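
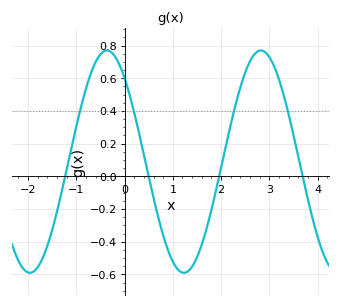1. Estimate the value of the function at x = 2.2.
0.32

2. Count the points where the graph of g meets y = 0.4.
4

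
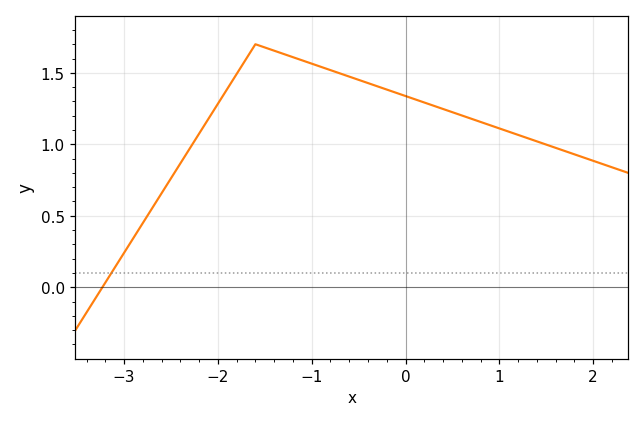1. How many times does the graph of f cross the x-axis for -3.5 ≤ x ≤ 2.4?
1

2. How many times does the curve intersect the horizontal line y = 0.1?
1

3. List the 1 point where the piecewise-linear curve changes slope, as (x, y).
(-1.6, 1.7)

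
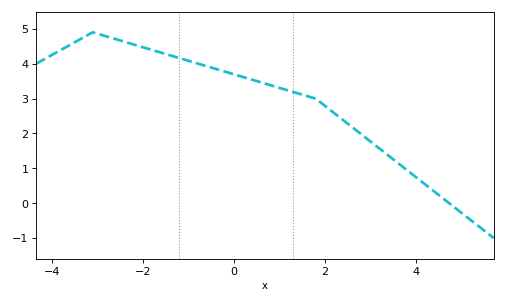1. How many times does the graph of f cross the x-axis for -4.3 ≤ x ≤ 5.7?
1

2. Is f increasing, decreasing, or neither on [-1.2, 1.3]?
decreasing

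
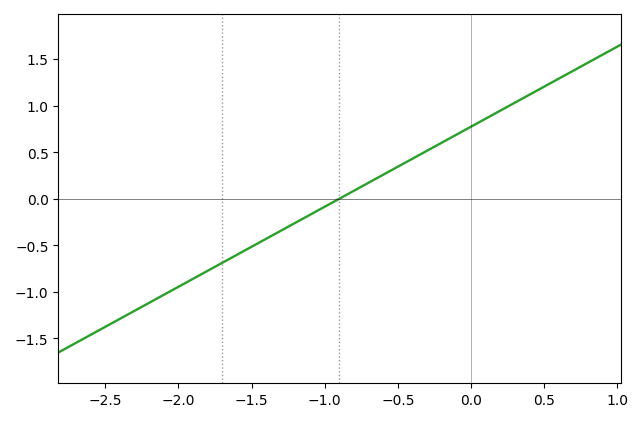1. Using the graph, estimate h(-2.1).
-1.05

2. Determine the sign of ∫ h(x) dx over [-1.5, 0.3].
positive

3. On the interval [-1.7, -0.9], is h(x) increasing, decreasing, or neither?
increasing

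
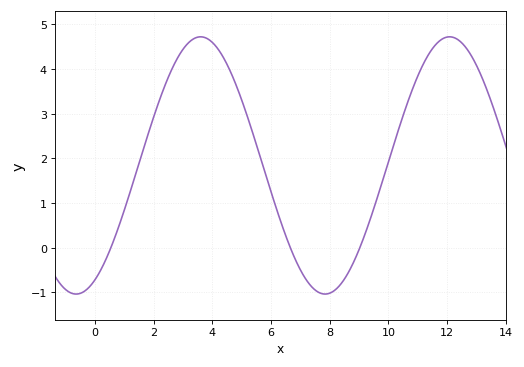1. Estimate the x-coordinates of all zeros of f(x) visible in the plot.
0.6, 6.6, 9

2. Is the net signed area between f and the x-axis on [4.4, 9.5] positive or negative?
positive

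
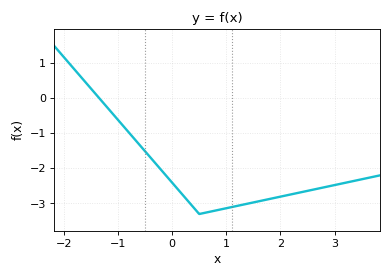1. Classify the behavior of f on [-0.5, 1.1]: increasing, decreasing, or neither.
neither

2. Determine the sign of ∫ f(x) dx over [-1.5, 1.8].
negative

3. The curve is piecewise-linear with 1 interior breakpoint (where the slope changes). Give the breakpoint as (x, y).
(0.5, -3.3)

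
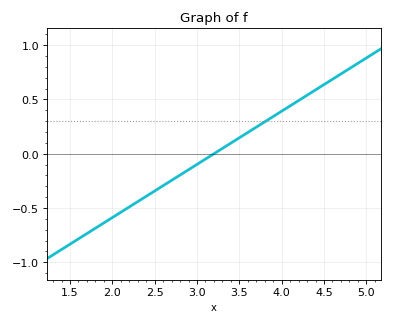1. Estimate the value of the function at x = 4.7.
0.75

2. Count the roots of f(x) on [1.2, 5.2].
1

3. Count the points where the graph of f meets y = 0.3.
1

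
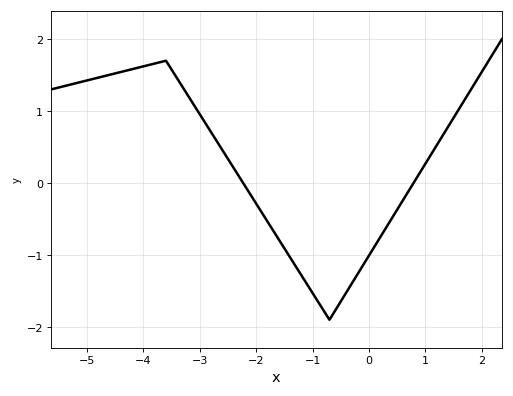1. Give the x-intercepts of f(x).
-2.23, 0.79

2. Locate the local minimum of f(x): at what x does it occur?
-0.699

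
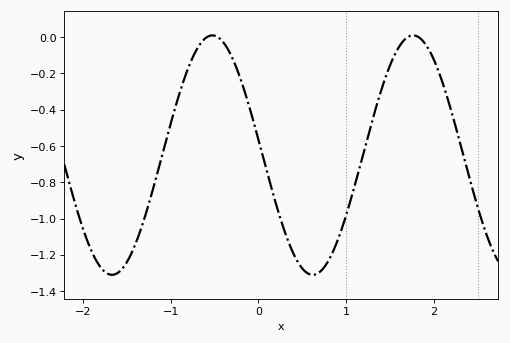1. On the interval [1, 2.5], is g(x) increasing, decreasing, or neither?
neither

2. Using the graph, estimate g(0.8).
-1.22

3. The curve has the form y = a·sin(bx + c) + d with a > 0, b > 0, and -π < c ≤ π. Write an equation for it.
y = 0.66sin(2.8x + 3) - 0.65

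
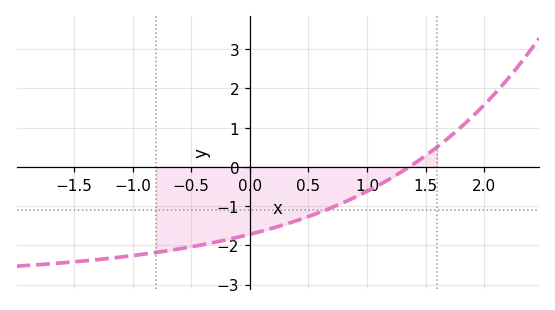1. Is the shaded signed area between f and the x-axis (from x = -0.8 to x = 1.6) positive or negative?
negative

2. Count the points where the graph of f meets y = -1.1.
1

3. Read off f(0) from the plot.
-1.7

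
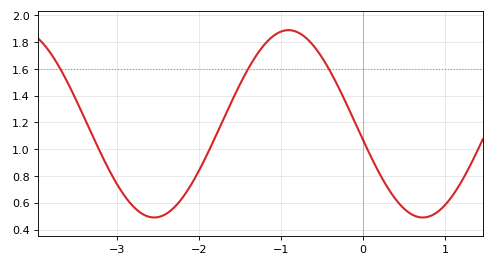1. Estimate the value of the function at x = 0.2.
0.82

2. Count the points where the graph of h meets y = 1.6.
3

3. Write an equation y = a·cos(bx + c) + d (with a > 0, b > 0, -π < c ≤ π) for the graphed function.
y = 0.7cos(1.9x + 1.7) + 1.19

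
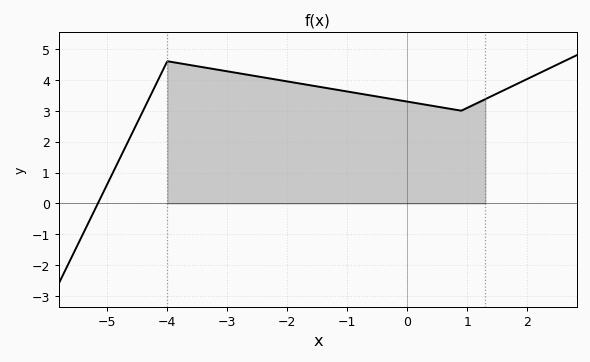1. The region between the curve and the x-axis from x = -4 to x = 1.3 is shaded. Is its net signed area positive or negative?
positive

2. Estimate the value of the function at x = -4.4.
3.01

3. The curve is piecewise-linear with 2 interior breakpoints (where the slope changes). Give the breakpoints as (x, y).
(-4, 4.6); (0.9, 3)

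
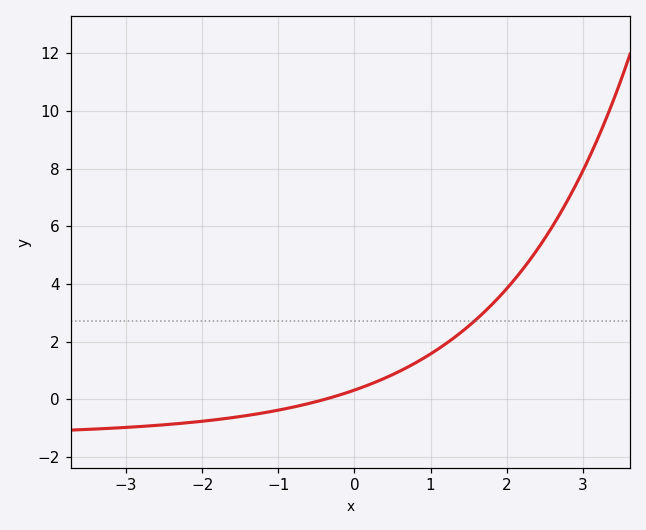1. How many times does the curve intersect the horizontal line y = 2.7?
1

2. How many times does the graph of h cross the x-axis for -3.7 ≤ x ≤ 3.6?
1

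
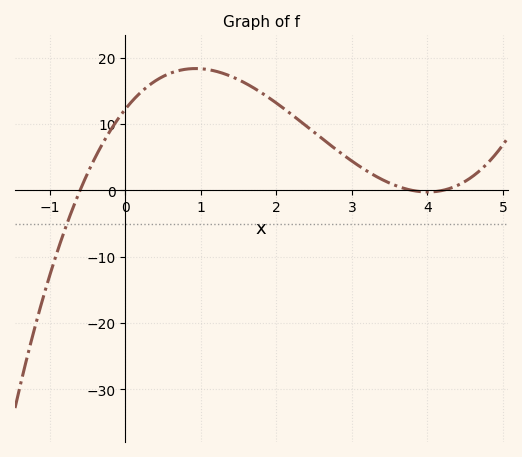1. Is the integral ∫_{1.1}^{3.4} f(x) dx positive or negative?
positive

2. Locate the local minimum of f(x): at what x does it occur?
4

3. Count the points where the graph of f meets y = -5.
1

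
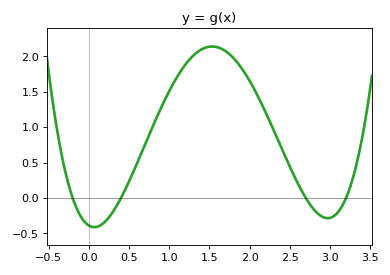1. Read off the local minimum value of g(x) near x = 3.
-0.3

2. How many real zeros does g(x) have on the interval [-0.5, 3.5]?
4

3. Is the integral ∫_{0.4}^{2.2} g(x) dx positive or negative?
positive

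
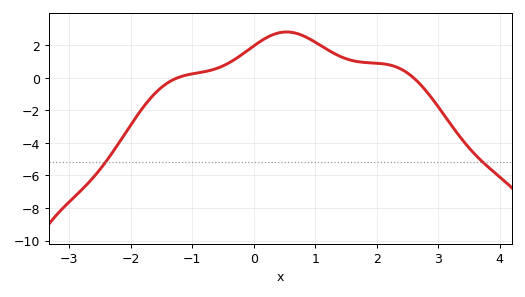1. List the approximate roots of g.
-1.24, 2.6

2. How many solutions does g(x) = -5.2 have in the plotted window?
2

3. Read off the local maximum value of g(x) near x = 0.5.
2.81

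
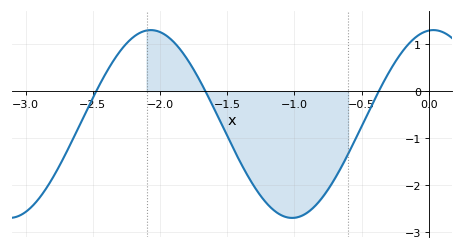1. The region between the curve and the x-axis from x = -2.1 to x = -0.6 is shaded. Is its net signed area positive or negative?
negative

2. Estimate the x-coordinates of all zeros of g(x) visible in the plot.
-2.45, -1.65, -0.35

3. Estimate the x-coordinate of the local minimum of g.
-1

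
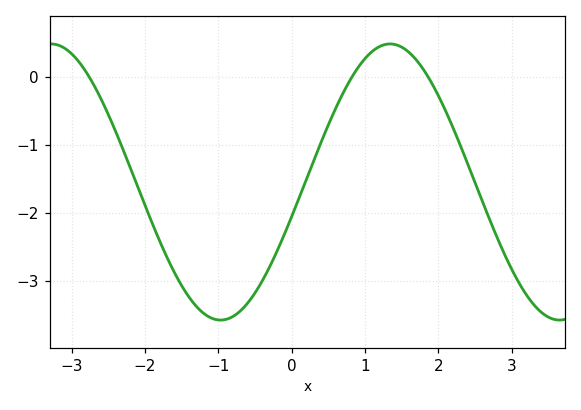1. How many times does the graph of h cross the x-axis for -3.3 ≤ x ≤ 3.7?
3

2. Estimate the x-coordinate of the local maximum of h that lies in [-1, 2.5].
1.3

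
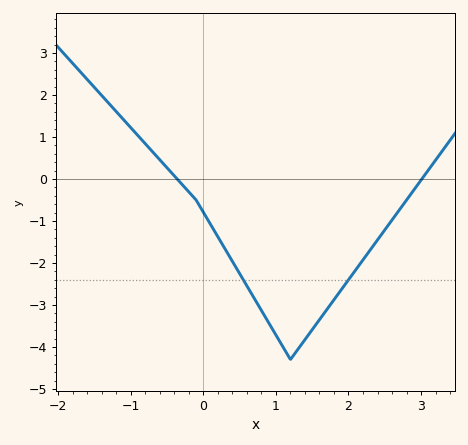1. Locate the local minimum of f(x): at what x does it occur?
1.2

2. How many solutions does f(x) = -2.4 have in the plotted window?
2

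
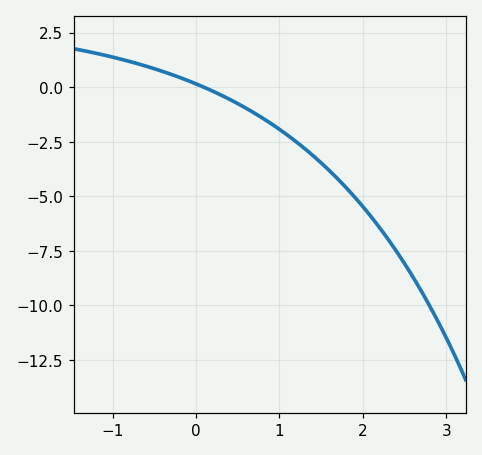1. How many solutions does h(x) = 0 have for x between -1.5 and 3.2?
1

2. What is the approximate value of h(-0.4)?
0.8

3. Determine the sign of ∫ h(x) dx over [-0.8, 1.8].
negative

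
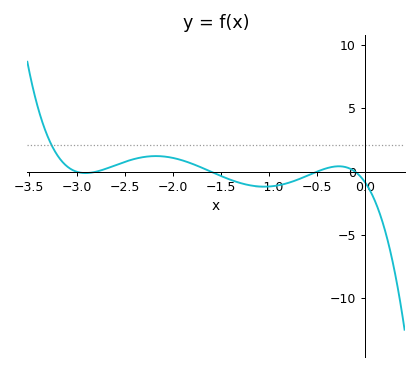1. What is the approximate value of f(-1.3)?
-0.881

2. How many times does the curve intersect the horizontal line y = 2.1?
1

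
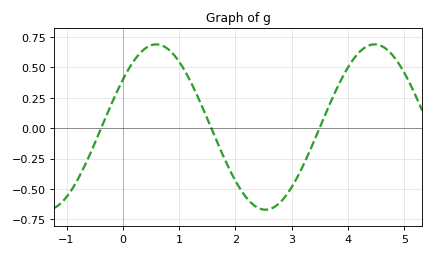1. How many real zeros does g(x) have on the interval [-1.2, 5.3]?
3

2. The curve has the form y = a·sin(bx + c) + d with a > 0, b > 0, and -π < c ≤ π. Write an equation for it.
y = 0.68sin(1.62x + 0.61) + 0.01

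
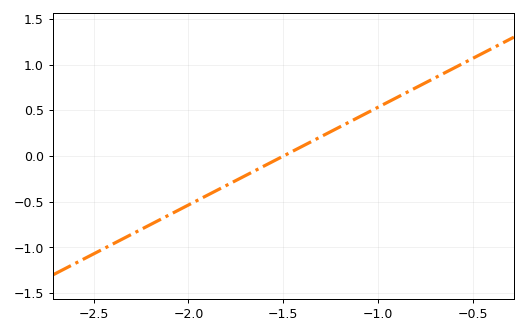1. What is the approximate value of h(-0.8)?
0.749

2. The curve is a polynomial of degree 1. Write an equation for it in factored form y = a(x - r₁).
y = 1.07(x + 1.5)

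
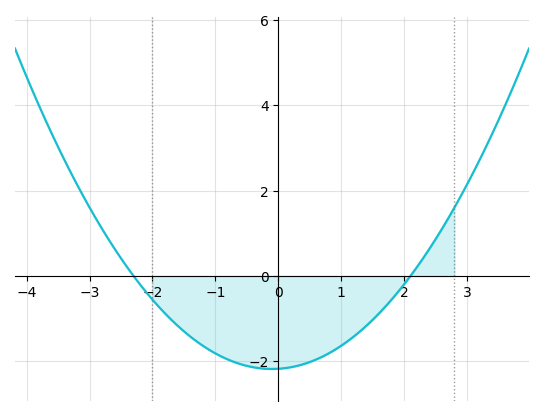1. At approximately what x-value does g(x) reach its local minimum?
-0.1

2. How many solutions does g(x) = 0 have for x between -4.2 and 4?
2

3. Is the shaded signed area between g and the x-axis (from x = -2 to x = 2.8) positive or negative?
negative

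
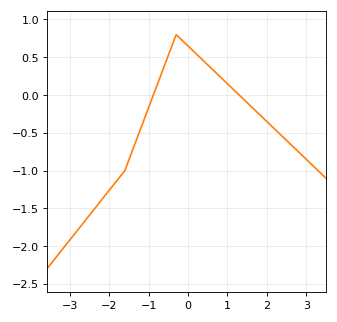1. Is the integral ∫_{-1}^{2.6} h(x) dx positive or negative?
positive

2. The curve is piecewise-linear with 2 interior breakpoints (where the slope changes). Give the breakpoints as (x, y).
(-1.6, -1); (-0.3, 0.8)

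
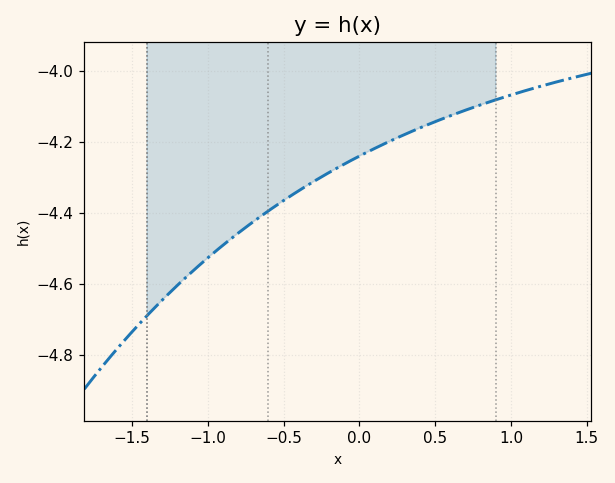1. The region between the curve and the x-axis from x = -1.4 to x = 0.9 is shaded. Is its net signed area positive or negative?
negative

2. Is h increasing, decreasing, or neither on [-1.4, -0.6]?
increasing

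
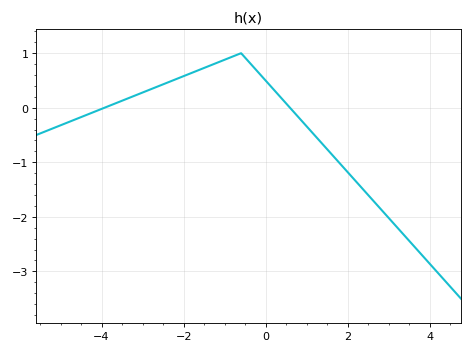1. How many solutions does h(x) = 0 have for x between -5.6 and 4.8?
2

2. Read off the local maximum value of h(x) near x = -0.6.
1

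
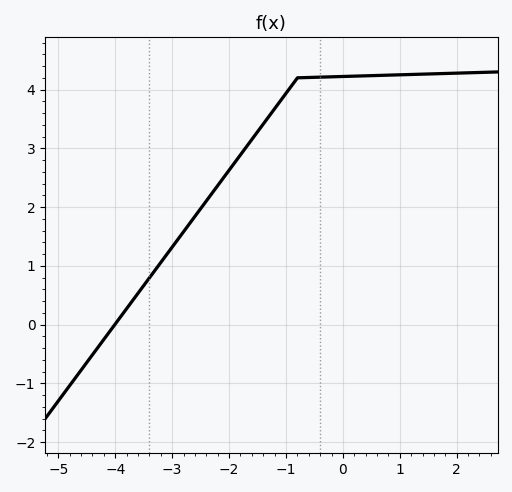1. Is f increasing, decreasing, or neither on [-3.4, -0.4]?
increasing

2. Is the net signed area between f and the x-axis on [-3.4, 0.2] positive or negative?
positive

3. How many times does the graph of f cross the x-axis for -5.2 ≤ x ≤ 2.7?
1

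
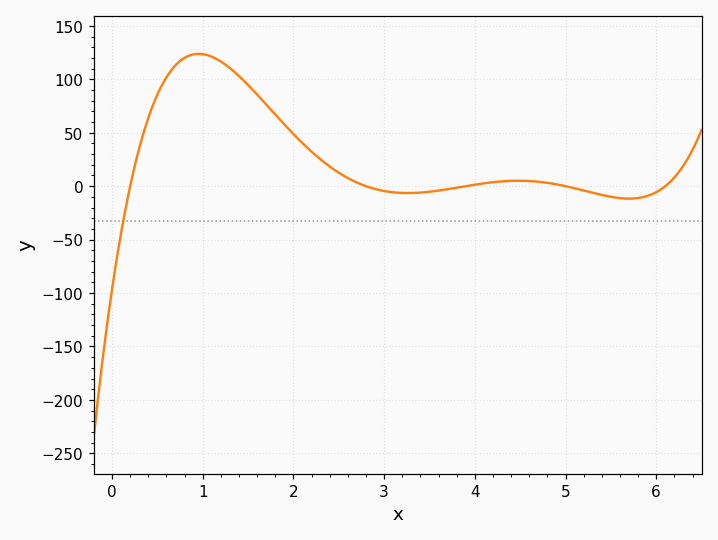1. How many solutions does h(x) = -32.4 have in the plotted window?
1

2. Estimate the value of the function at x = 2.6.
7.6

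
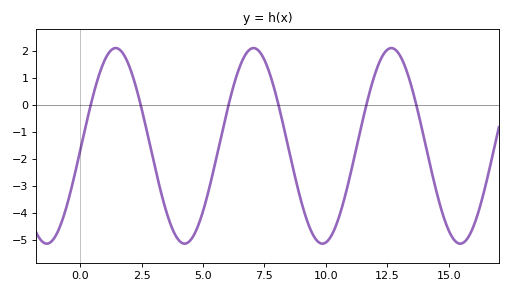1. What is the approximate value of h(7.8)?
0.928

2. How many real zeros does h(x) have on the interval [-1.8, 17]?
6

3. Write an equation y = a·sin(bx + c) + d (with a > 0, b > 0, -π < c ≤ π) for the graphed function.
y = 3.62sin(1.12x - 0.05) - 1.51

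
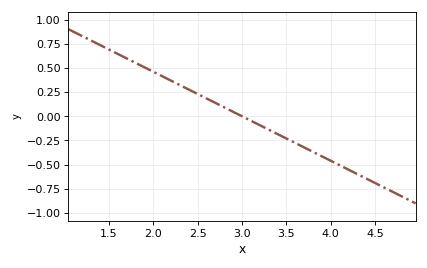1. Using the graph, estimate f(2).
0.45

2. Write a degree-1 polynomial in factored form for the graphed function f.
y = -0.46(x - 3)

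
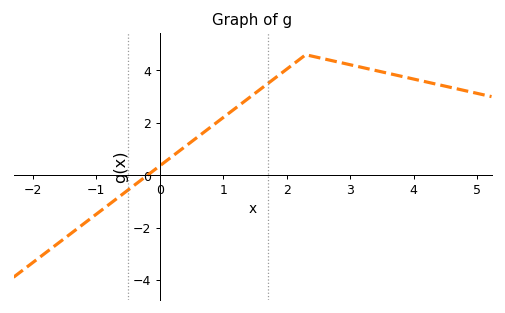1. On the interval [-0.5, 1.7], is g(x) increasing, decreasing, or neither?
increasing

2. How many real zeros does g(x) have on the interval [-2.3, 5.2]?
1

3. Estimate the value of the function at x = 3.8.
3.78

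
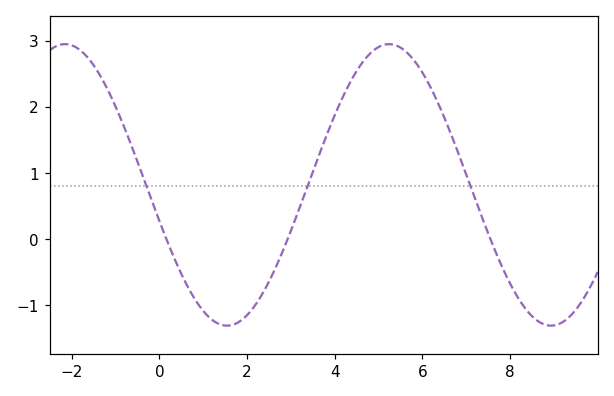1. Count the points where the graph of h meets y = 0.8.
3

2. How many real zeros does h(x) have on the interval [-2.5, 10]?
3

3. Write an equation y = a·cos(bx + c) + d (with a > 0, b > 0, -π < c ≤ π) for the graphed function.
y = 2.13cos(0.85x + 1.83) + 0.82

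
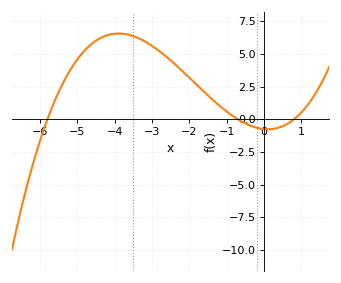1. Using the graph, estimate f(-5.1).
4.2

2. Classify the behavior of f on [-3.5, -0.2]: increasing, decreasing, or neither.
decreasing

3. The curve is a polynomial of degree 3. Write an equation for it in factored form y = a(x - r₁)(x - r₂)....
y = 0.23(x + 5.8)(x + 0.7)(x - 0.8)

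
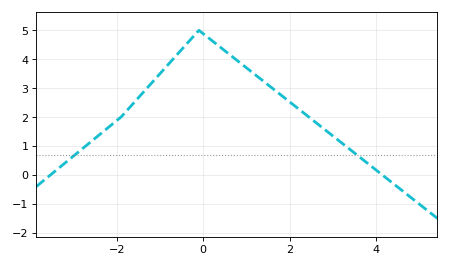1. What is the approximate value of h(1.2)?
3.47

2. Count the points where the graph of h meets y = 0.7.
2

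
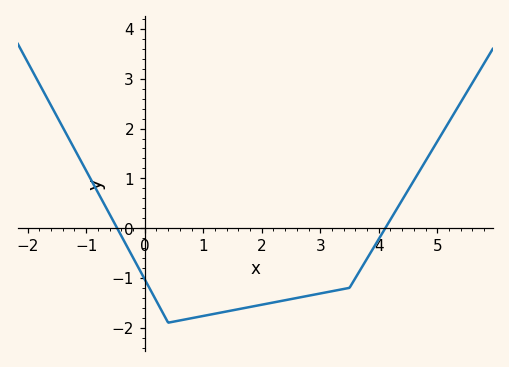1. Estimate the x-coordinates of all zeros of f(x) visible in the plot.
-0.471, 4.11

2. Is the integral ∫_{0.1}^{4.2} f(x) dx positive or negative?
negative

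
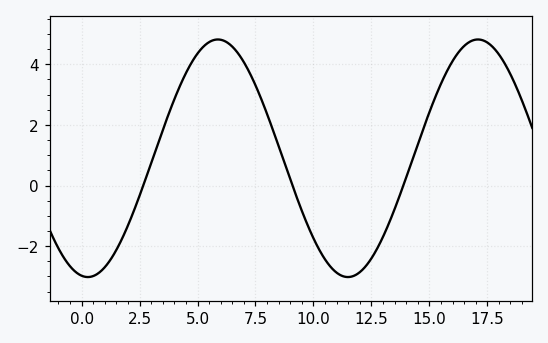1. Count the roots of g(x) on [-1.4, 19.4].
3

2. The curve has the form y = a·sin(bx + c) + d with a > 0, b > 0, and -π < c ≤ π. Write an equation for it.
y = 3.92sin(0.56x - 1.72) + 0.9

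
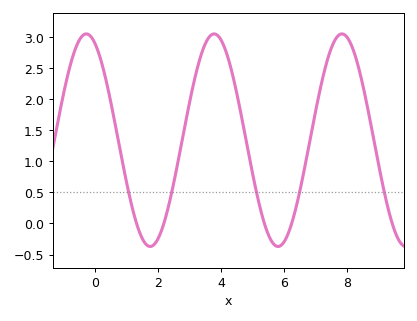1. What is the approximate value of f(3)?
1.95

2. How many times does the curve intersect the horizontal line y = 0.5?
5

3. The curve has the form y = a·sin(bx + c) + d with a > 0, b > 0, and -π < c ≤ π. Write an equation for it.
y = 1.71sin(1.55x + 2) + 1.34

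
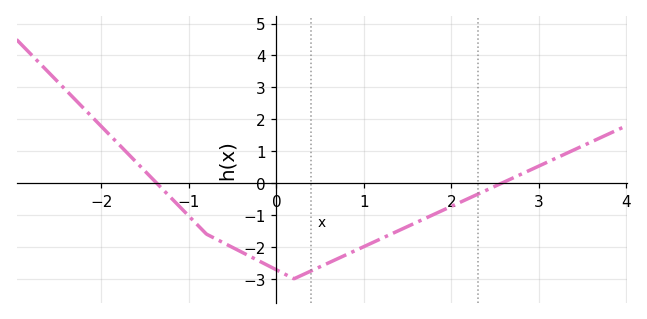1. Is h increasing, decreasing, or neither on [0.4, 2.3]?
increasing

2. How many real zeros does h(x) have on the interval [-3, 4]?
2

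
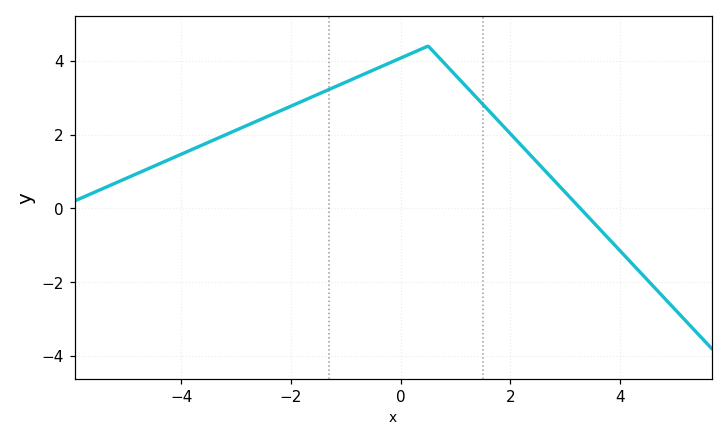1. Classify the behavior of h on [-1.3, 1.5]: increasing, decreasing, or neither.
neither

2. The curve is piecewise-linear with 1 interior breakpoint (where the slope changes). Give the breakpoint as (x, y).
(0.5, 4.4)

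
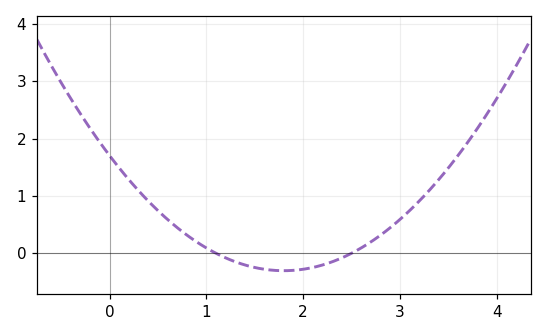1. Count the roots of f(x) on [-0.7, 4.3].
2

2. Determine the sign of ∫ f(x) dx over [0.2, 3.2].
positive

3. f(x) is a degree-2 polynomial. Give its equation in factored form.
y = 0.62(x - 1.1)(x - 2.5)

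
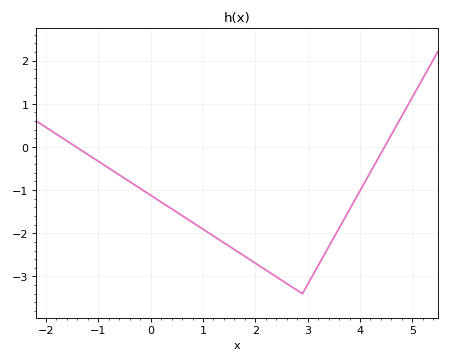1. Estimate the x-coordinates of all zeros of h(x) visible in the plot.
-1.42, 4.47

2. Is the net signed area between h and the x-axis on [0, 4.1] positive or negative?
negative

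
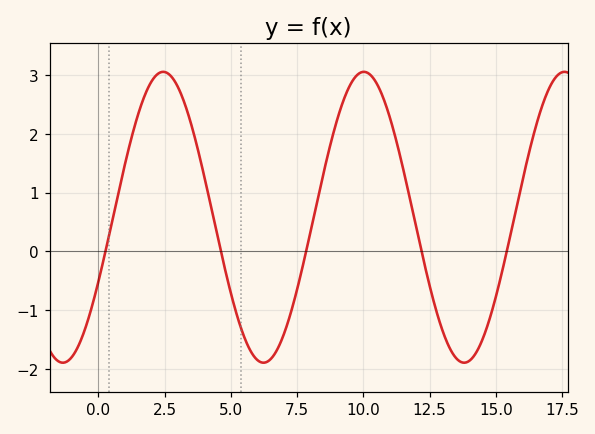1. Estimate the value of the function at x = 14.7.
-1.2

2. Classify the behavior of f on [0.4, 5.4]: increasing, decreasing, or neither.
neither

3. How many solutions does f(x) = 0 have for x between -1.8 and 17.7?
5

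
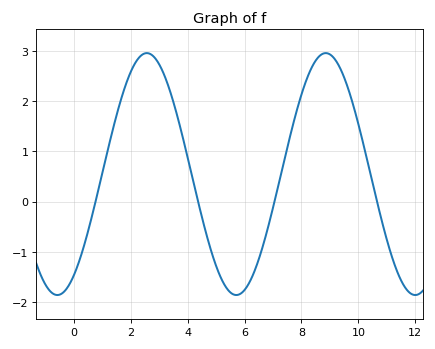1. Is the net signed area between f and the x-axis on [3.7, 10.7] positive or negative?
positive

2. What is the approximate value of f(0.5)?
-0.6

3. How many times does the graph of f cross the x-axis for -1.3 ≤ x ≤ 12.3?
4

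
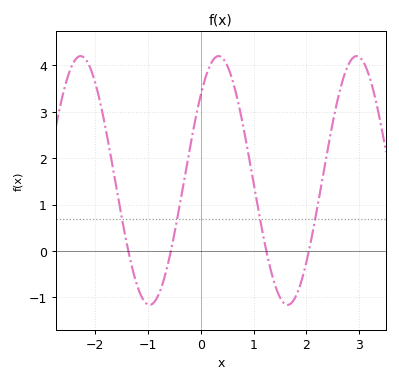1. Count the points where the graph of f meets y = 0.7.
4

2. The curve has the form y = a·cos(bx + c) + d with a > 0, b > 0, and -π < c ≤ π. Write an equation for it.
y = 2.68cos(2.4x - 0.81) + 1.52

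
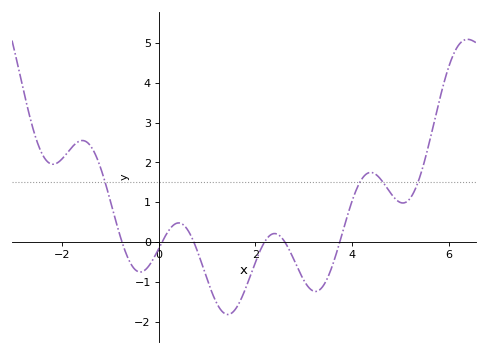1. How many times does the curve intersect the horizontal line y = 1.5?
4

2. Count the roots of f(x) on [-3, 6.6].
6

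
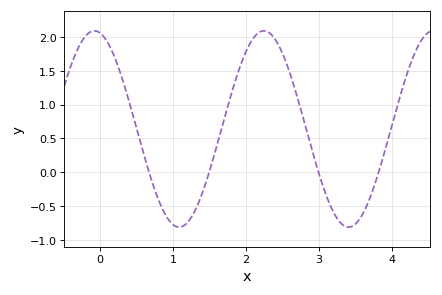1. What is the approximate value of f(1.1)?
-0.8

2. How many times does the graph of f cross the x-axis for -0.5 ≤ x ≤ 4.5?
4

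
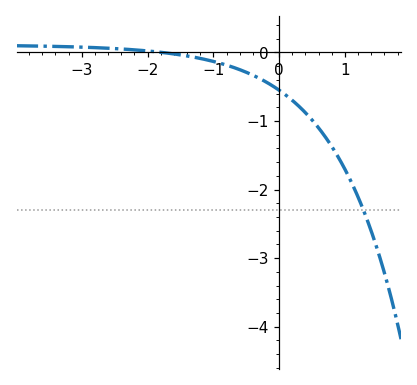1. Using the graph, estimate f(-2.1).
0.031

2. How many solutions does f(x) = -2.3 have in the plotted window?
1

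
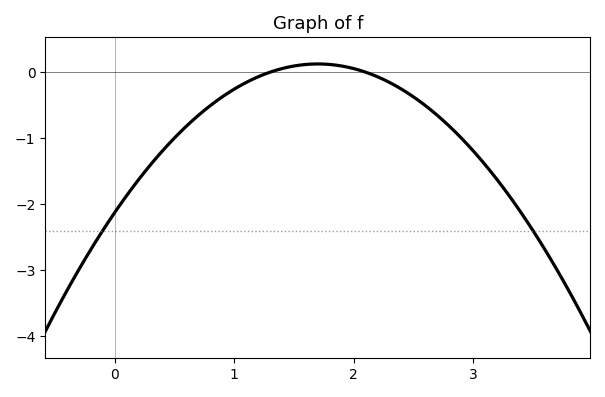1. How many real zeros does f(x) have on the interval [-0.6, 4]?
2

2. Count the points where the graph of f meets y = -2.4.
2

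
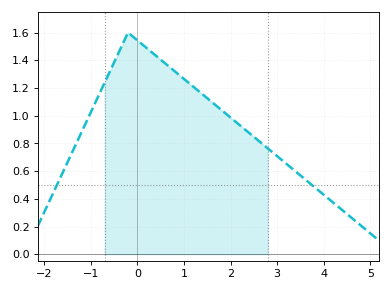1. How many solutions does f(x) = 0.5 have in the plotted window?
2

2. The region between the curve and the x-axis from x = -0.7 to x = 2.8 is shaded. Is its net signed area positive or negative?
positive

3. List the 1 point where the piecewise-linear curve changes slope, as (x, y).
(-0.2, 1.6)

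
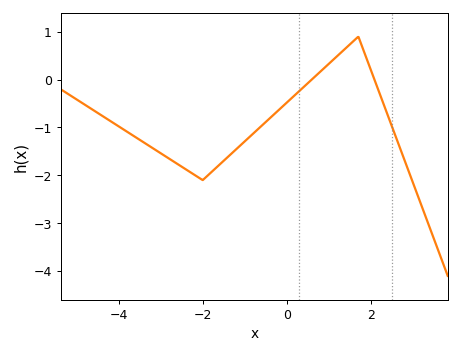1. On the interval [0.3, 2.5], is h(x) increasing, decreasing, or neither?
neither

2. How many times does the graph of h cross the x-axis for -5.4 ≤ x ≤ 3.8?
2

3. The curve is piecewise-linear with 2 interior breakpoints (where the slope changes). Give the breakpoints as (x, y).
(-2, -2.1); (1.7, 0.9)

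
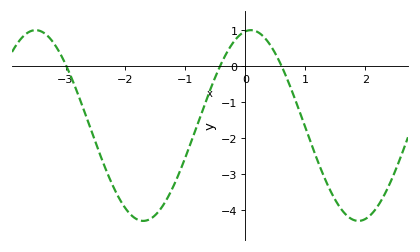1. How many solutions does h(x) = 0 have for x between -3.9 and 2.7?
3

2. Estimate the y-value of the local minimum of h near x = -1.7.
-4.29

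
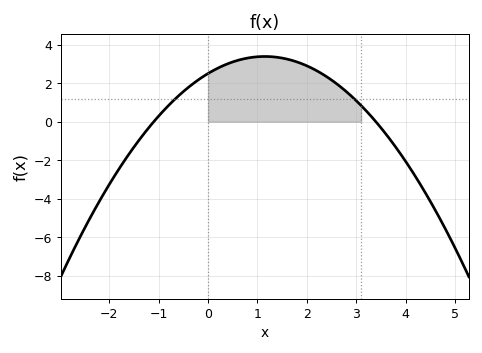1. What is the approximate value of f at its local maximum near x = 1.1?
3.4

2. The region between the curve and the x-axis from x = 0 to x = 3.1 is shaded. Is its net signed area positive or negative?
positive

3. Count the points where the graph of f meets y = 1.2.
2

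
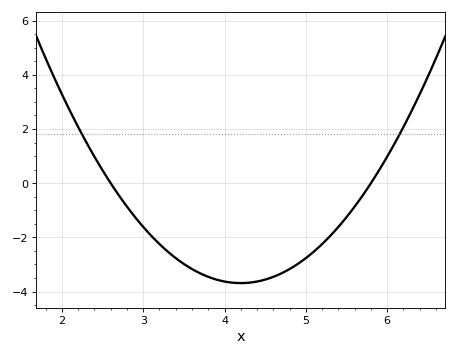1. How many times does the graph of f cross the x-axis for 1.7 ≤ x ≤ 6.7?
2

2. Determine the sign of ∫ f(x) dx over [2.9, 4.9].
negative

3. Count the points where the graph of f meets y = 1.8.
2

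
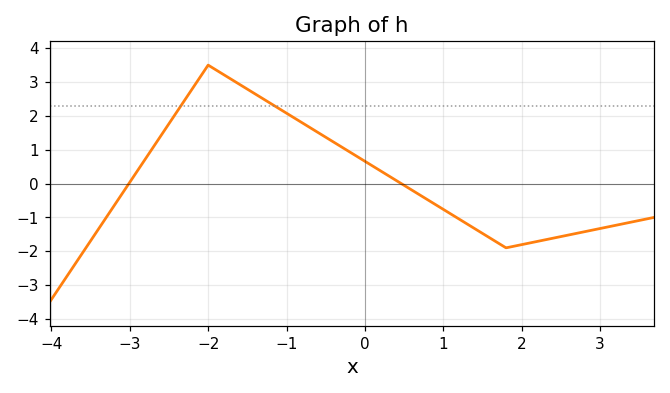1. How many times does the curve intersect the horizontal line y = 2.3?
2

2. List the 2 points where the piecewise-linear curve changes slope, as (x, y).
(-2, 3.5); (1.8, -1.9)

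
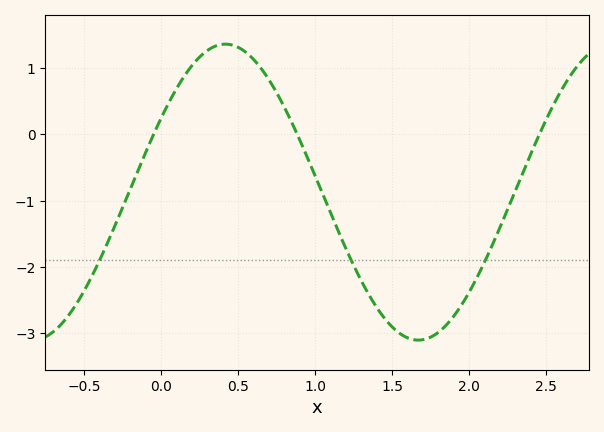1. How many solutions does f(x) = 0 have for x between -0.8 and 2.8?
3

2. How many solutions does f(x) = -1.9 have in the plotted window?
3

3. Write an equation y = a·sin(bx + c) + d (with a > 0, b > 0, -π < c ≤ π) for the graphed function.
y = 2.23sin(2.5x + 0.52) - 0.87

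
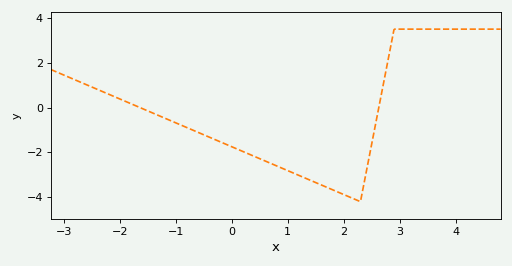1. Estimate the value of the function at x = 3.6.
3.6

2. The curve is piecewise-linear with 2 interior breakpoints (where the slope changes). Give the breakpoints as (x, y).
(2.3, -4.2); (2.9, 3.5)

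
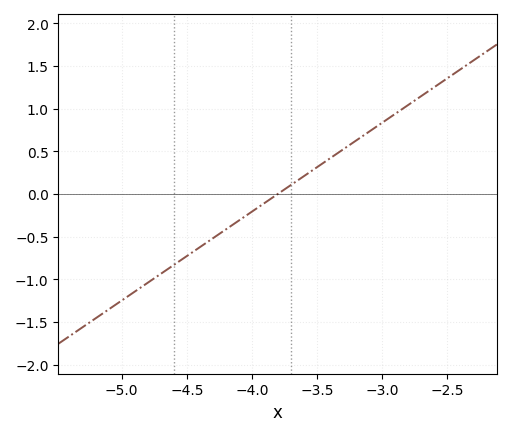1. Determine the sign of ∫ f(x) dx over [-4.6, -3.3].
negative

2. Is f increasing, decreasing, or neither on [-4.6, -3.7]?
increasing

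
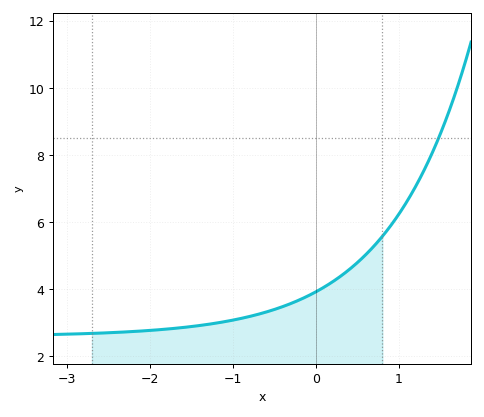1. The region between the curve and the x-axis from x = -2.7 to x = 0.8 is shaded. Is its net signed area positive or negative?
positive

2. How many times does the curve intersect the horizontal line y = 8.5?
1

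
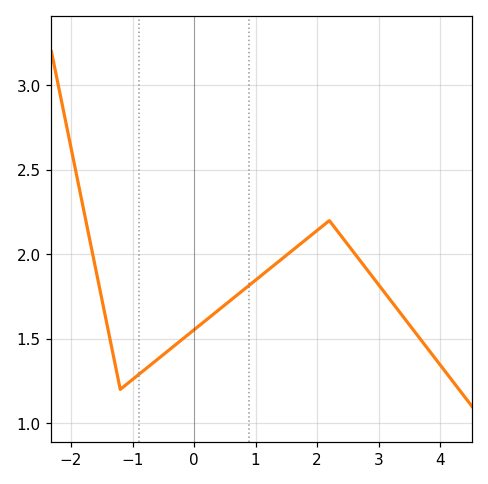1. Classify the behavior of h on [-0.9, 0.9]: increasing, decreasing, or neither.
increasing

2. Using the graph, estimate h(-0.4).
1.45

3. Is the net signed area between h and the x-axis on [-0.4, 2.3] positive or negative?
positive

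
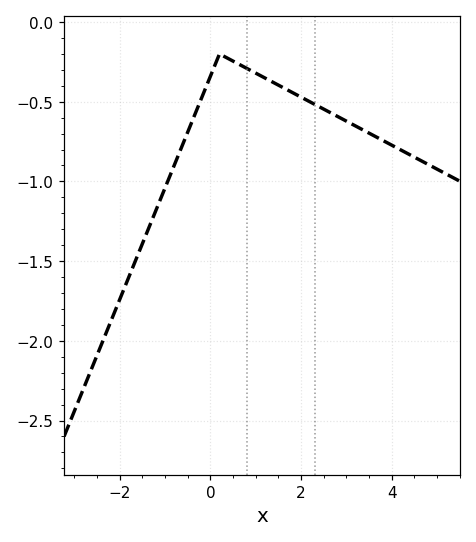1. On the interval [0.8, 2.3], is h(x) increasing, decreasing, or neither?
decreasing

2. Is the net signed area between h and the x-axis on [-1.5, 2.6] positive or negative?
negative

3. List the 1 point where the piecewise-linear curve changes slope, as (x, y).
(0.2, -0.2)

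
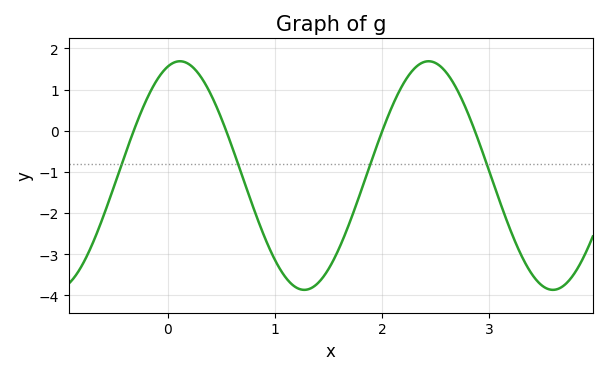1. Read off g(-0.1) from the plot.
1.23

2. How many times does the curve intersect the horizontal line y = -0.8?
4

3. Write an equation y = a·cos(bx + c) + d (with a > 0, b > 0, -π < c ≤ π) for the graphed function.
y = 2.78cos(2.71x - 0.312) - 1.09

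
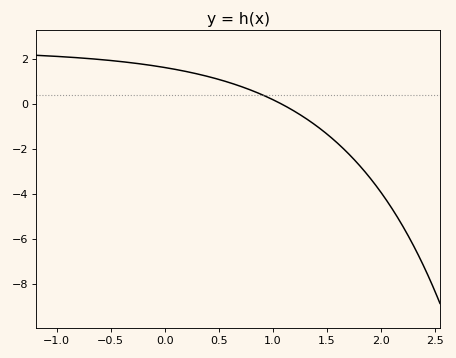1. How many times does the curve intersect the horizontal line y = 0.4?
1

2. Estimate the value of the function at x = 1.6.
-1.76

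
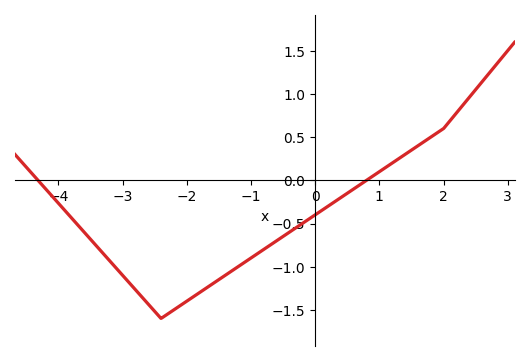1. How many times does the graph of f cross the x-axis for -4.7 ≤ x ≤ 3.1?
2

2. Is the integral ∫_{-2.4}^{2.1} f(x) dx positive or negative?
negative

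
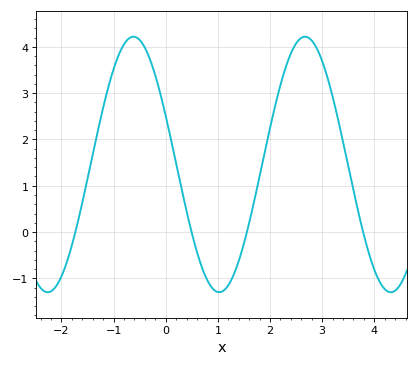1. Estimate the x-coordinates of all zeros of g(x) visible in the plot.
-1.7, 0.5, 1.6, 3.8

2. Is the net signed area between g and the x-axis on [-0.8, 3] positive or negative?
positive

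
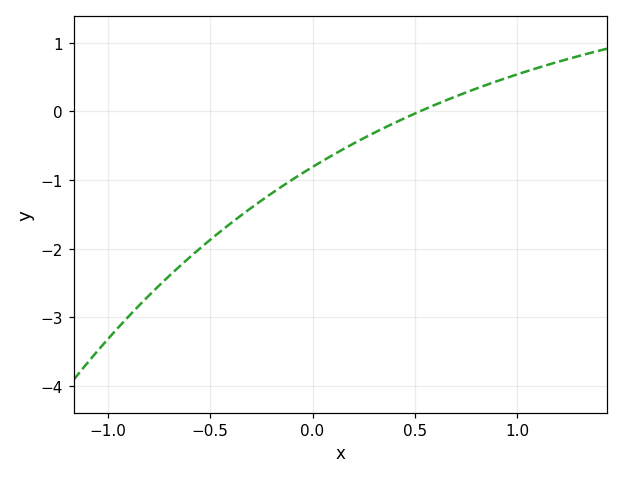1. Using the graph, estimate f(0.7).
0.2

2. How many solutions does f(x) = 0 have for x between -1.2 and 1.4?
1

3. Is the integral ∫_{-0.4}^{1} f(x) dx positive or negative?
negative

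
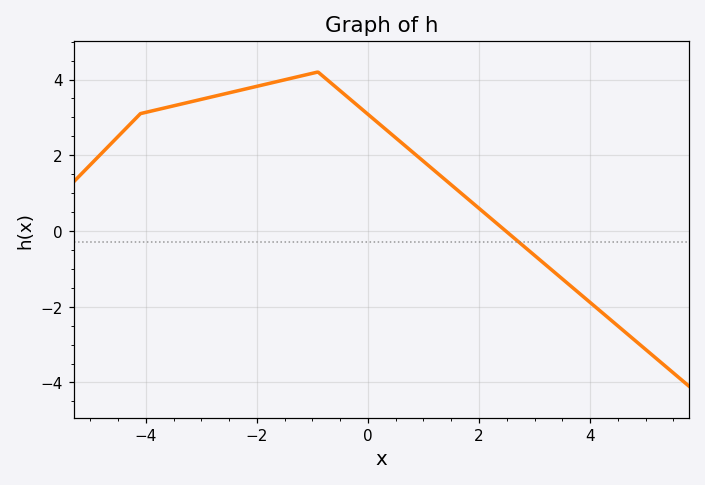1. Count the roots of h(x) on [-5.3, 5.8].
1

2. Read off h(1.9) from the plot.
0.723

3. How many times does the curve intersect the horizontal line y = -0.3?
1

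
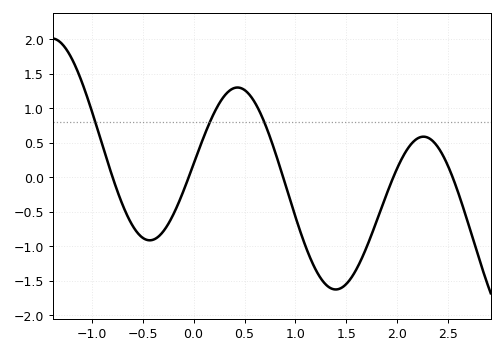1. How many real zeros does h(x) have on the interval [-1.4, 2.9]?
5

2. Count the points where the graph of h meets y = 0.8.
3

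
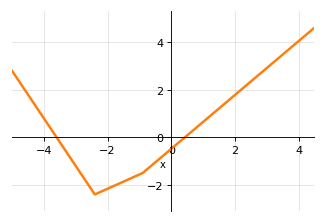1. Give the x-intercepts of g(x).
-3.6, 0.4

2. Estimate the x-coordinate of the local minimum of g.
-2.4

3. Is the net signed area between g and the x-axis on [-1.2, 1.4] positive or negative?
negative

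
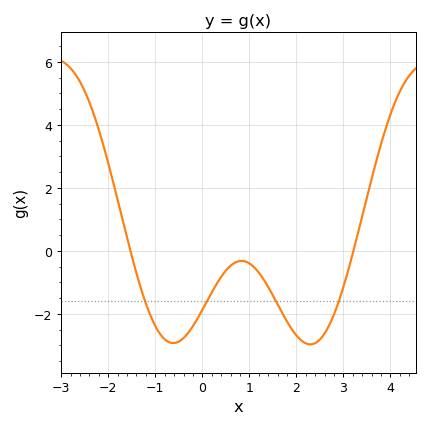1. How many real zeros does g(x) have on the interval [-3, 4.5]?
2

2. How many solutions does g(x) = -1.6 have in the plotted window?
4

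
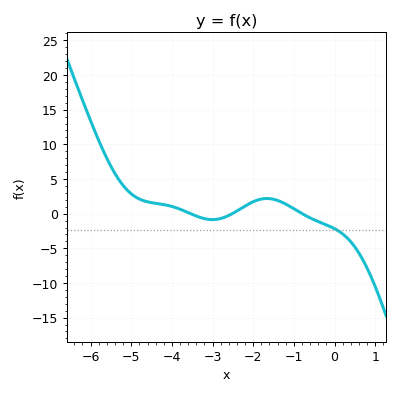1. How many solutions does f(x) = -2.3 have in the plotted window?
1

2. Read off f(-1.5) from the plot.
2.07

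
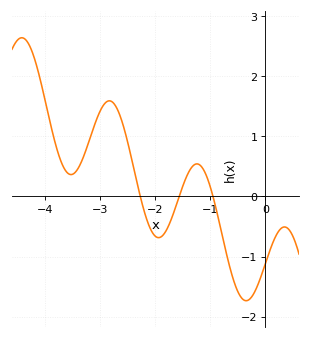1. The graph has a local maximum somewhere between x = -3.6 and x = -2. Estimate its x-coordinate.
-2.8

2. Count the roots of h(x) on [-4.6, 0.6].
3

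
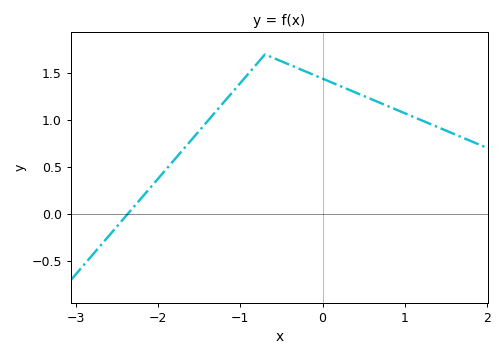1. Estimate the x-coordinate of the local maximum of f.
-0.7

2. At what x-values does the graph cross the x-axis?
-2.37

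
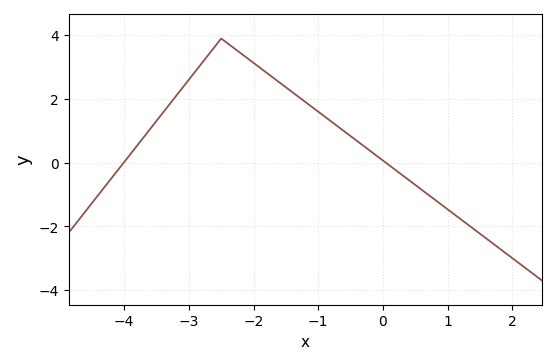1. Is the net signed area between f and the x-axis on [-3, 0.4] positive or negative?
positive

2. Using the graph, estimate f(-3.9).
0.278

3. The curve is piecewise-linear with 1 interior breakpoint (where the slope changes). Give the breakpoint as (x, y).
(-2.5, 3.9)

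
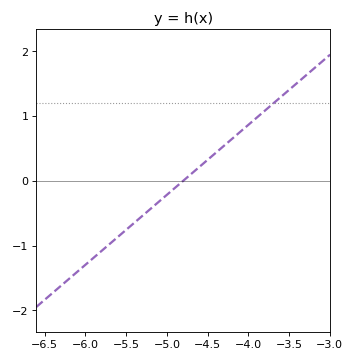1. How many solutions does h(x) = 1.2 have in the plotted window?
1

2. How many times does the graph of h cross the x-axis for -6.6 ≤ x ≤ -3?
1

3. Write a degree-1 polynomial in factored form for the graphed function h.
y = 1.08(x + 4.8)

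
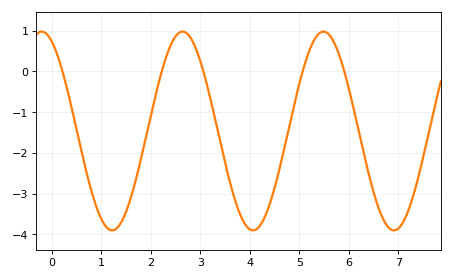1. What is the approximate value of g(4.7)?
-1.87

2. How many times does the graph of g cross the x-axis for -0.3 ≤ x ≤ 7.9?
5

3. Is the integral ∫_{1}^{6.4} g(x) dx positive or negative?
negative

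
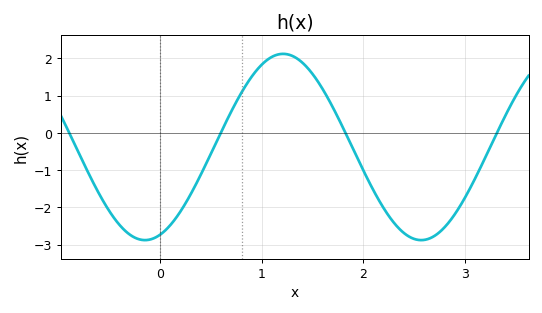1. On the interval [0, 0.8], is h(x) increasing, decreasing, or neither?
increasing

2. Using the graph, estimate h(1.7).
0.7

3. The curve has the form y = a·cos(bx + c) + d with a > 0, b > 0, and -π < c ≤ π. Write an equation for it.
y = 2.5cos(2.3x - 2.8) - 0.38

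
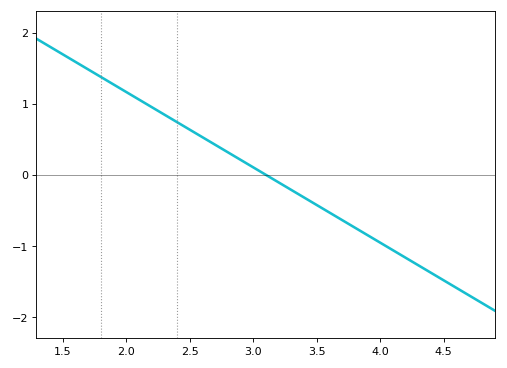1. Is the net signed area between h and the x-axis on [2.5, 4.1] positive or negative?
negative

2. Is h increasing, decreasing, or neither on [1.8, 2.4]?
decreasing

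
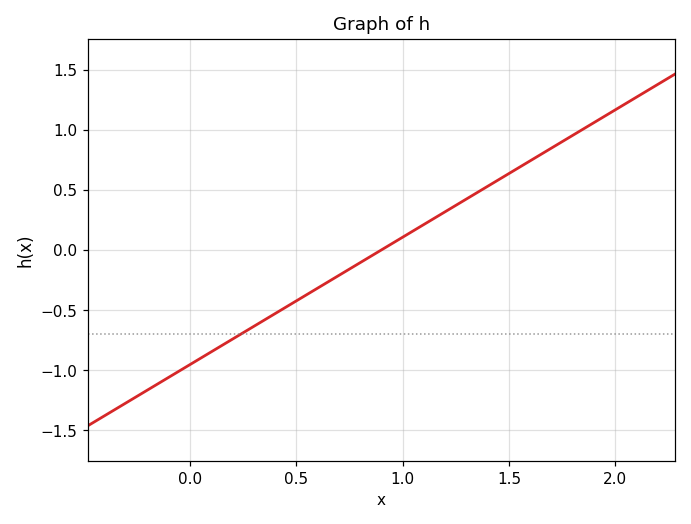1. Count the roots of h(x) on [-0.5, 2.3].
1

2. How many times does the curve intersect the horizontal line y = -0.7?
1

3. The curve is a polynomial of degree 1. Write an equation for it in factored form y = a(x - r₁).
y = 1.06(x - 0.9)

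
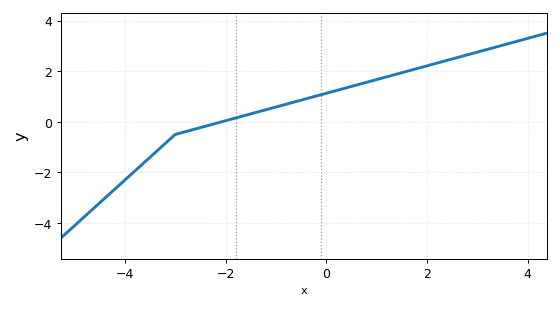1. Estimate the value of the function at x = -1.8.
0.2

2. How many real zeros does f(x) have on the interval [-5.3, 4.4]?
1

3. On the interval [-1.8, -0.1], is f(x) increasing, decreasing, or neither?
increasing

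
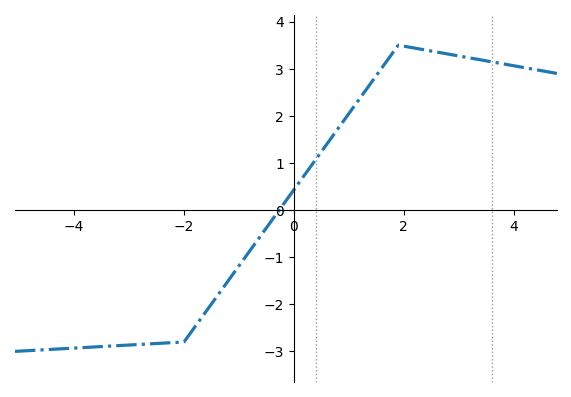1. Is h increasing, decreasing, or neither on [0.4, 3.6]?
neither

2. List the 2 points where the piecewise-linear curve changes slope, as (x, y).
(-2, -2.8); (1.9, 3.5)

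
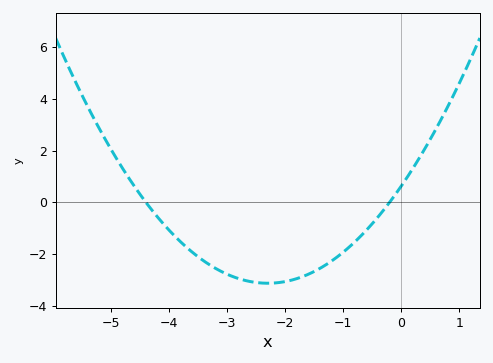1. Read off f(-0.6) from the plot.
-1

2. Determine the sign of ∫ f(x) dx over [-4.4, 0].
negative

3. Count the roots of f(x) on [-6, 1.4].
2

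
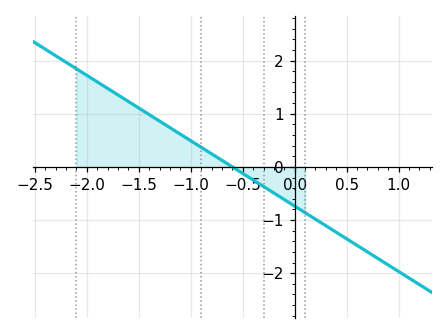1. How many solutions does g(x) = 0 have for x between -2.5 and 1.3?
1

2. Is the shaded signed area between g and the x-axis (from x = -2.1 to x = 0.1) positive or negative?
positive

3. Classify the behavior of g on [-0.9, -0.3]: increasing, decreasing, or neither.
decreasing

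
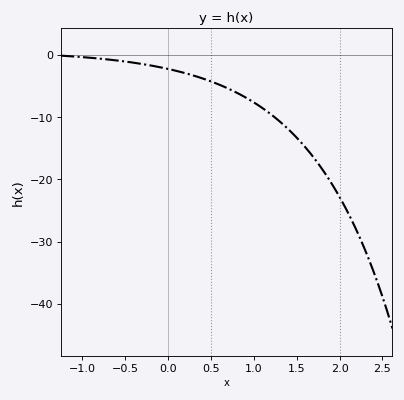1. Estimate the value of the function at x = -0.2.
-2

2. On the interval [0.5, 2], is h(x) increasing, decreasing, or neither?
decreasing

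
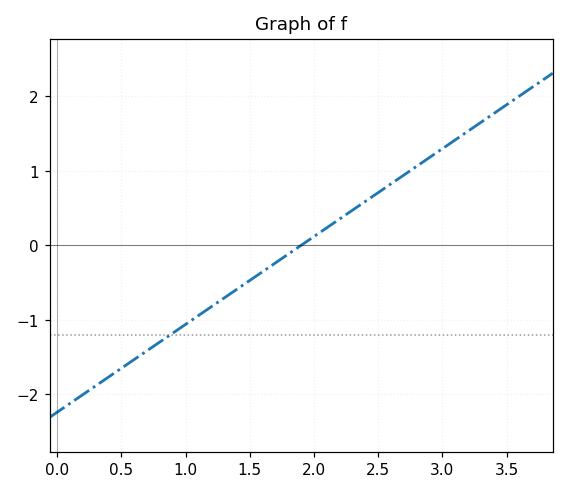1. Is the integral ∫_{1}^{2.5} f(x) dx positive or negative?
negative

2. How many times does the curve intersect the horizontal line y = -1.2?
1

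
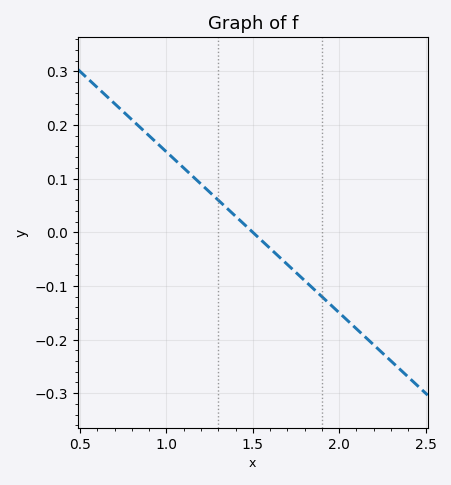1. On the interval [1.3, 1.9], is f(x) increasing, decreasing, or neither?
decreasing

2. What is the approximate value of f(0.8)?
0.21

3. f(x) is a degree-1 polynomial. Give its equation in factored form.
y = -0.3(x - 1.5)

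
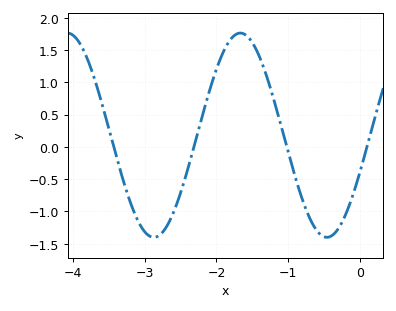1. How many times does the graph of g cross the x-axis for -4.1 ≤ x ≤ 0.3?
4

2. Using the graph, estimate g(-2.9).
-1.4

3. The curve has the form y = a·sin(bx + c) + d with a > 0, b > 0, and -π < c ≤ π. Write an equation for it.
y = 1.58sin(2.6x - 0.38) + 0.18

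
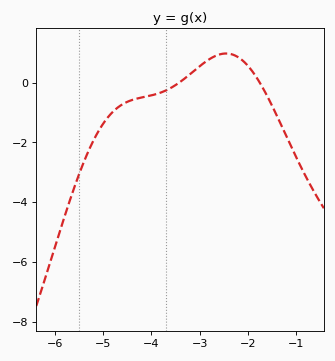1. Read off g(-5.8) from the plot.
-4.4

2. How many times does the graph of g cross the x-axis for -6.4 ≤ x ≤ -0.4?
2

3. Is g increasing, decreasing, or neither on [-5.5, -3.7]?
increasing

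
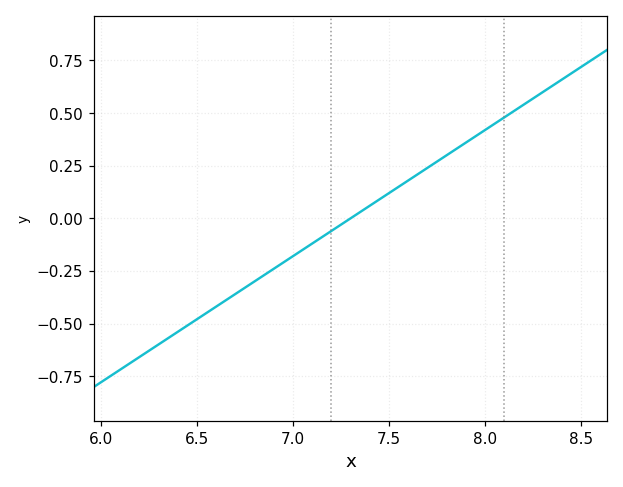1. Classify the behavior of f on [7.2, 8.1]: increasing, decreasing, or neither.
increasing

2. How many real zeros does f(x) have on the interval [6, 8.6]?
1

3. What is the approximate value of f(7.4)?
0.06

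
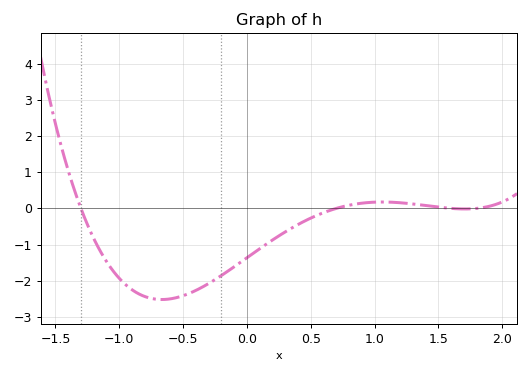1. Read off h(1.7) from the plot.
0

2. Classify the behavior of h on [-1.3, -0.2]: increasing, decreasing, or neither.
neither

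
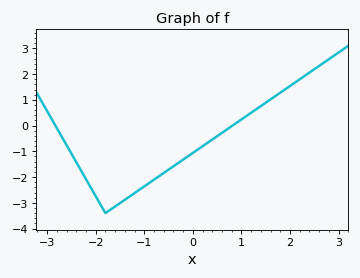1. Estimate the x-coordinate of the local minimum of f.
-1.8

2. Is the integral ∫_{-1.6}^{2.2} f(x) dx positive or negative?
negative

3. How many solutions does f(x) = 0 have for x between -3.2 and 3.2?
2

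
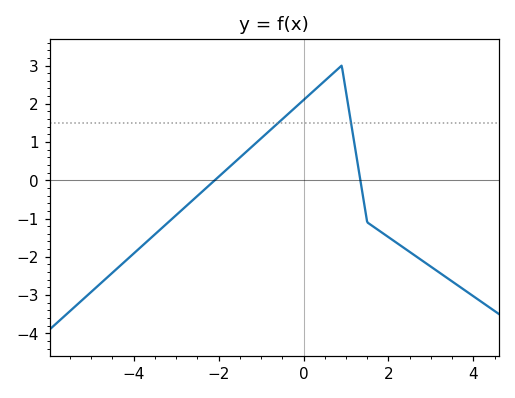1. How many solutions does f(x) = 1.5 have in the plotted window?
2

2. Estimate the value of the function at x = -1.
1.1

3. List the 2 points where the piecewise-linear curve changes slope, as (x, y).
(0.9, 3); (1.5, -1.1)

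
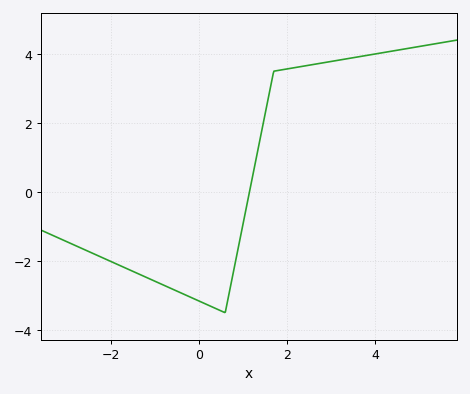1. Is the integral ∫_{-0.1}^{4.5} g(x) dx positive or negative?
positive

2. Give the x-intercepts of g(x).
1.15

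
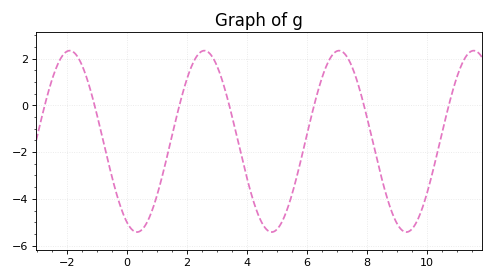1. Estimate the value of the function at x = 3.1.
1.33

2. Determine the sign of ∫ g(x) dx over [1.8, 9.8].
negative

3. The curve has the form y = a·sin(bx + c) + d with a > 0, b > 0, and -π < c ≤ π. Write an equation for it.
y = 3.88sin(1.4x - 2.03) - 1.54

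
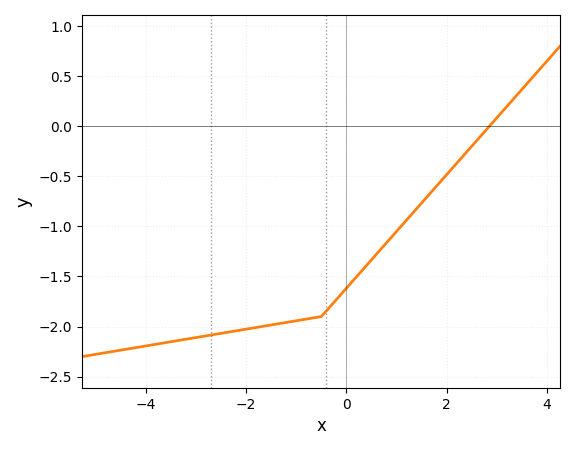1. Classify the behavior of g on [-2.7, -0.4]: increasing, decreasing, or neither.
increasing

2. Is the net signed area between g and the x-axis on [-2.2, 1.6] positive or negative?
negative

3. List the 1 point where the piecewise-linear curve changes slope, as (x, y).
(-0.5, -1.9)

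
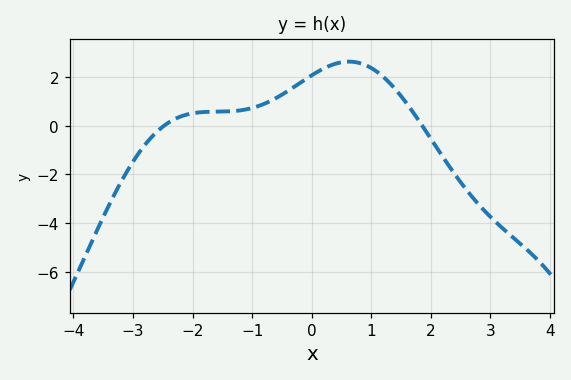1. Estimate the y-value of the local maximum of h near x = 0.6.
2.6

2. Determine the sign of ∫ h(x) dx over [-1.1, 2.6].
positive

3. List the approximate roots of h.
-2.4, 1.8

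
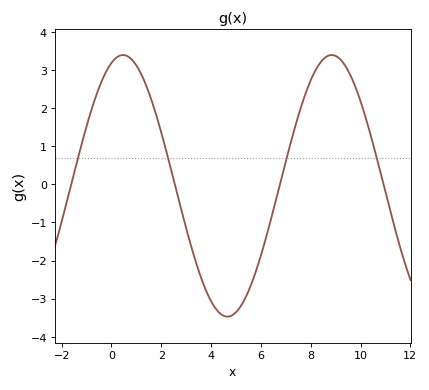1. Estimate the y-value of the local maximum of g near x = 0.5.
3.4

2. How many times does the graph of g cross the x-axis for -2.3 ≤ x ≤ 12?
4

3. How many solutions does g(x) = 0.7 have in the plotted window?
4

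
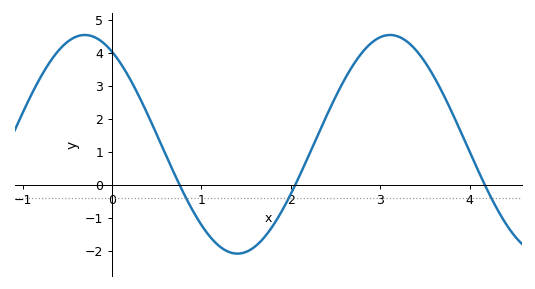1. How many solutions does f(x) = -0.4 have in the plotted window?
3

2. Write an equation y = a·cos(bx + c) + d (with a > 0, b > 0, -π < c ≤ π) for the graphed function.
y = 3.31cos(1.8x + 0.56) + 1.23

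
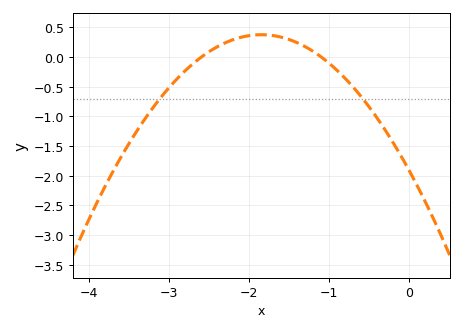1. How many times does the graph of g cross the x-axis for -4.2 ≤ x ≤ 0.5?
2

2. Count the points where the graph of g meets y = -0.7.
2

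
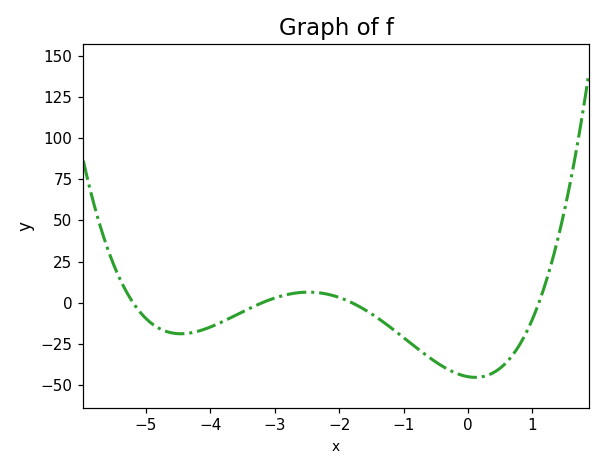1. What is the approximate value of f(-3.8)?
-11.2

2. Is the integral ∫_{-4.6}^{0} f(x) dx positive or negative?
negative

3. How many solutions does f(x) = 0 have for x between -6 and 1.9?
4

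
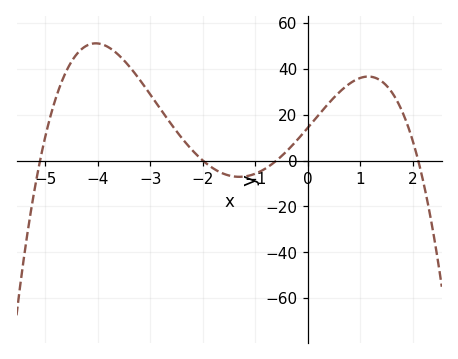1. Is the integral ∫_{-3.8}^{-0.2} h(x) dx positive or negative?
positive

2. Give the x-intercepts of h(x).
-5.1, -2, -0.6, 2.1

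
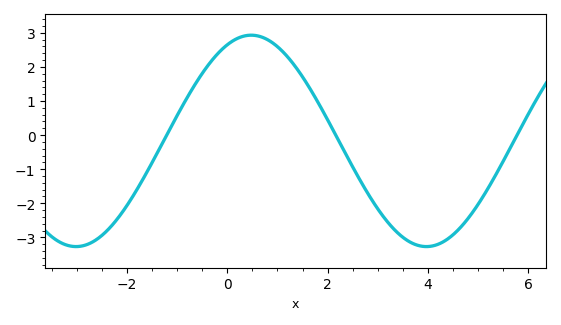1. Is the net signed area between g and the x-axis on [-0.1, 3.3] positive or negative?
positive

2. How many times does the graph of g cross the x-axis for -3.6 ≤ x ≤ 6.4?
3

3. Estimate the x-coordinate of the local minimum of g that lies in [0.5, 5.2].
3.97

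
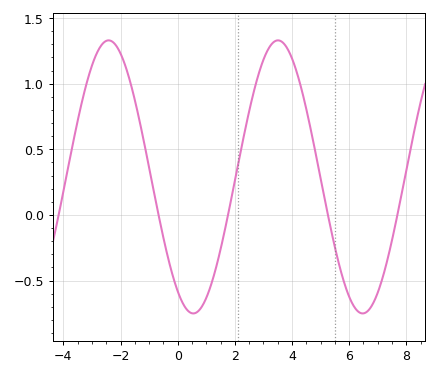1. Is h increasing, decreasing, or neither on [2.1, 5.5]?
neither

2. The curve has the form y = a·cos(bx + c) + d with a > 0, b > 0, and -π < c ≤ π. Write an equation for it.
y = 1.04cos(1.06x + 2.56) + 0.29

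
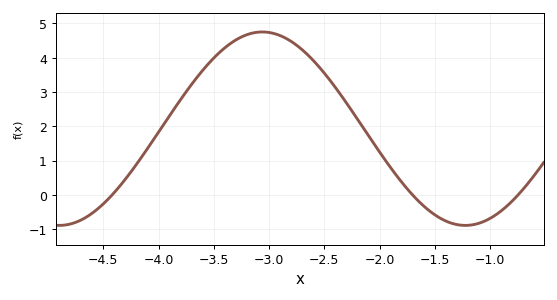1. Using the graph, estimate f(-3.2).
4.7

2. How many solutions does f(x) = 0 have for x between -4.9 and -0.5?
3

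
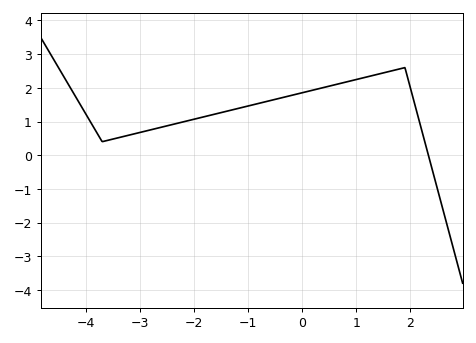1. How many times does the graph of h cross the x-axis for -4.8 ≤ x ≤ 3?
1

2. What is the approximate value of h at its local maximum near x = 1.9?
2.6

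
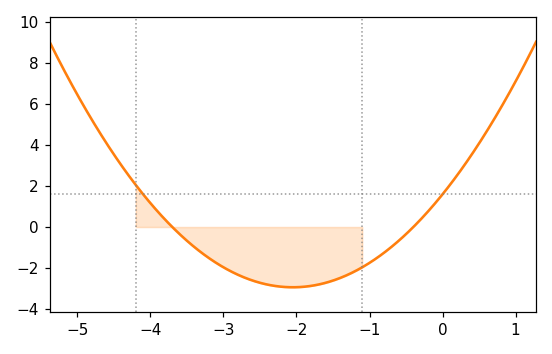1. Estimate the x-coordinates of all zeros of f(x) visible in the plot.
-3.7, -0.4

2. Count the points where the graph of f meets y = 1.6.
2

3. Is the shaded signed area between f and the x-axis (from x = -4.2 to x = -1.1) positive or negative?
negative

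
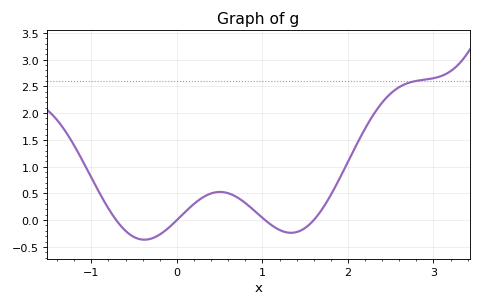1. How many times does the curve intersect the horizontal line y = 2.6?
1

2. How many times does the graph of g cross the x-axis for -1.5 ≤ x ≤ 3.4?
4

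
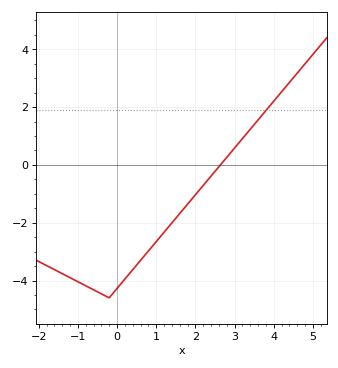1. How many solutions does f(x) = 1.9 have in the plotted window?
1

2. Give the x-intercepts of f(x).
2.6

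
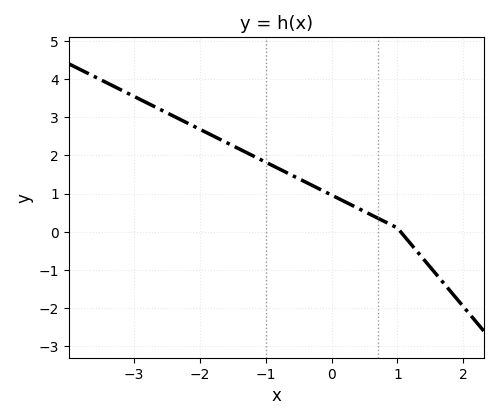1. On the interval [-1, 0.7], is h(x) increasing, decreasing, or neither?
decreasing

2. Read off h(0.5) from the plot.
0.531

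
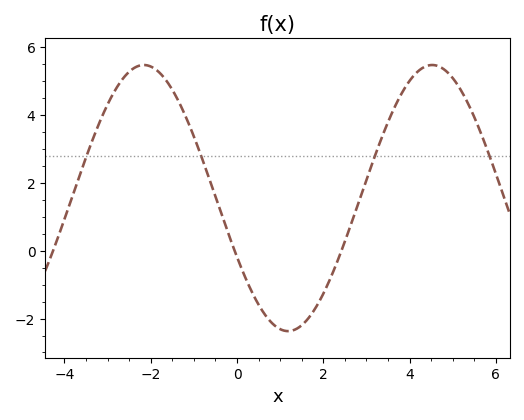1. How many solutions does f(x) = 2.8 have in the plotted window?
4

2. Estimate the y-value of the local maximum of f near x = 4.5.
5.4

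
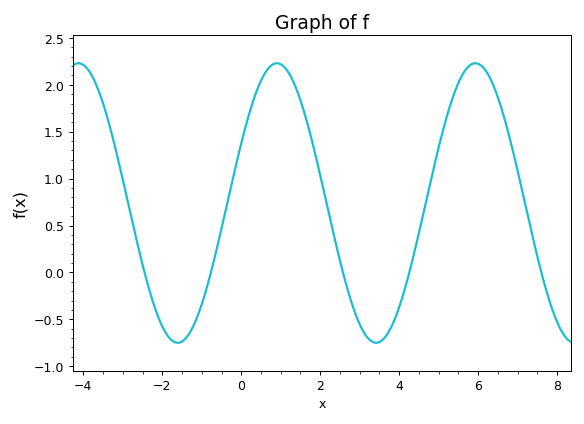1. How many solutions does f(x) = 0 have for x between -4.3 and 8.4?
5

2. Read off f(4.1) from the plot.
-0.25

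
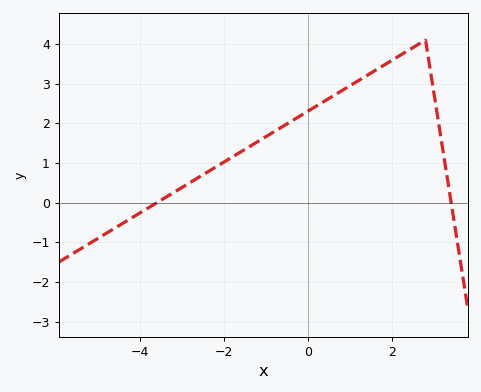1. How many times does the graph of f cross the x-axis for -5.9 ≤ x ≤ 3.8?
2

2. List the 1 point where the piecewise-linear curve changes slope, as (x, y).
(2.8, 4.1)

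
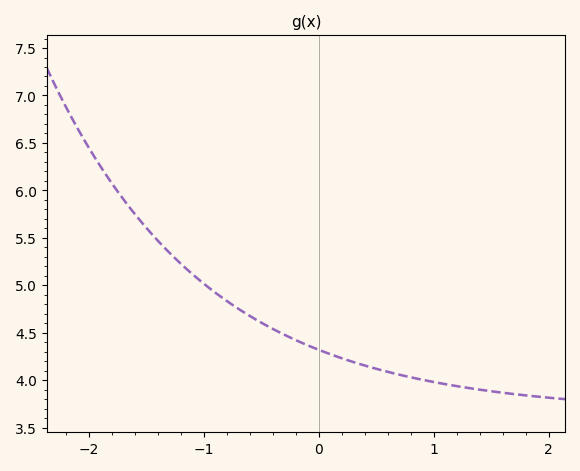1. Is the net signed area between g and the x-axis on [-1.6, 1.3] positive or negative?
positive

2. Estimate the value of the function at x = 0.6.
4.09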